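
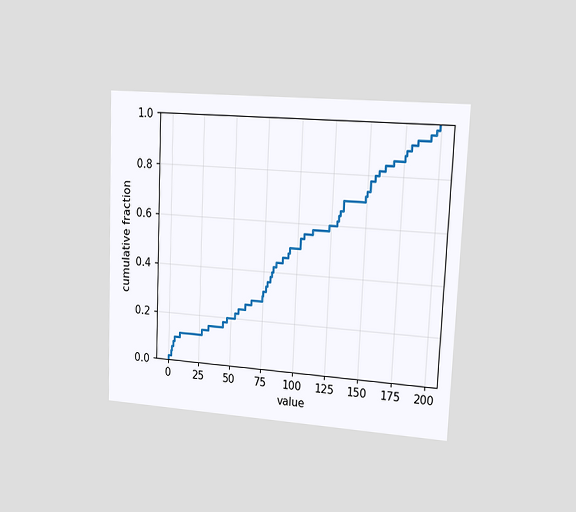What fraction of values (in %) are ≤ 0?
The chart is tilted about 2° clockwise and viewed slightly from the right. At x=0 the ECDF step is at 2%.

2%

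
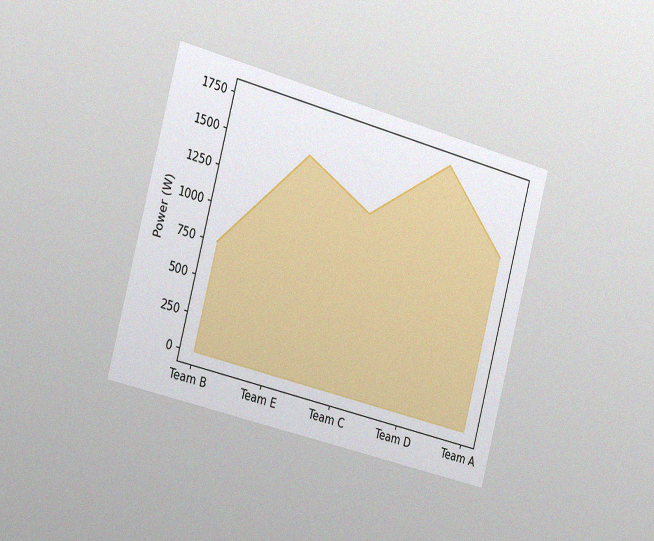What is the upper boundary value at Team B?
750W

The chart is tilted about 15° clockwise and viewed slightly from the left, with some photo noise. At Team B the upper boundary is at 750W.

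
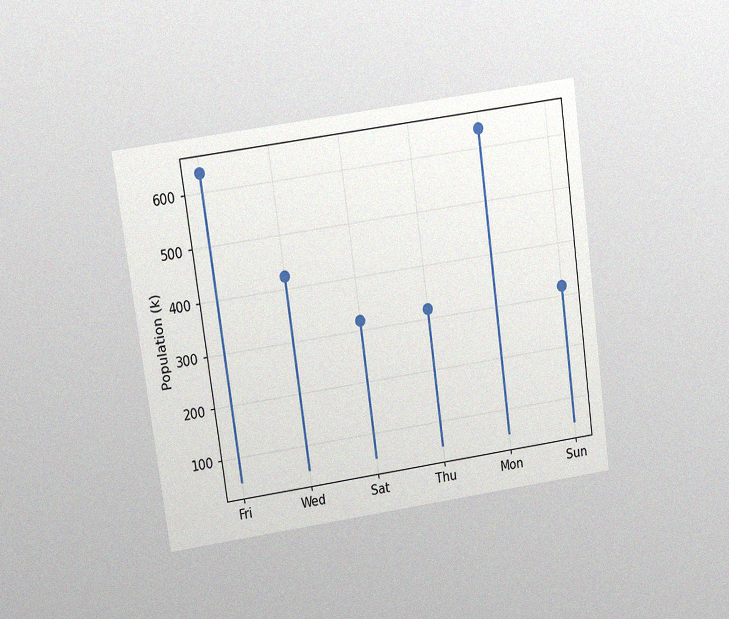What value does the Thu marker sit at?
The chart is tilted about 8° counter-clockwise and viewed at a slight angle, with some photo noise. The Thu marker sits at 318k.

318k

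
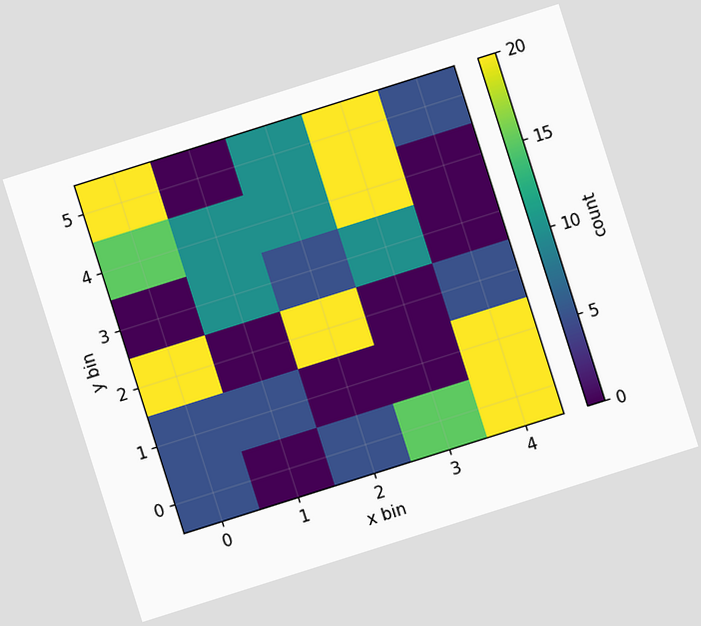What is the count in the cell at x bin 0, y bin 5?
20

The chart is tilted about 18° counter-clockwise. Matching the cell (0, 5) against the colorbar gives 20.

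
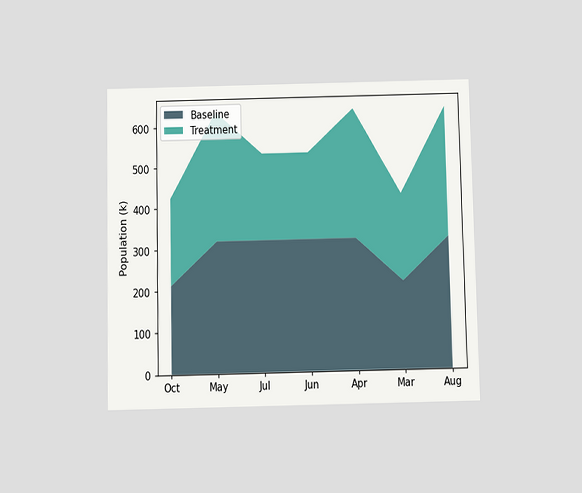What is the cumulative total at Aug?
636k

The chart is viewed slightly from below. The stacked total at Aug reaches 636k.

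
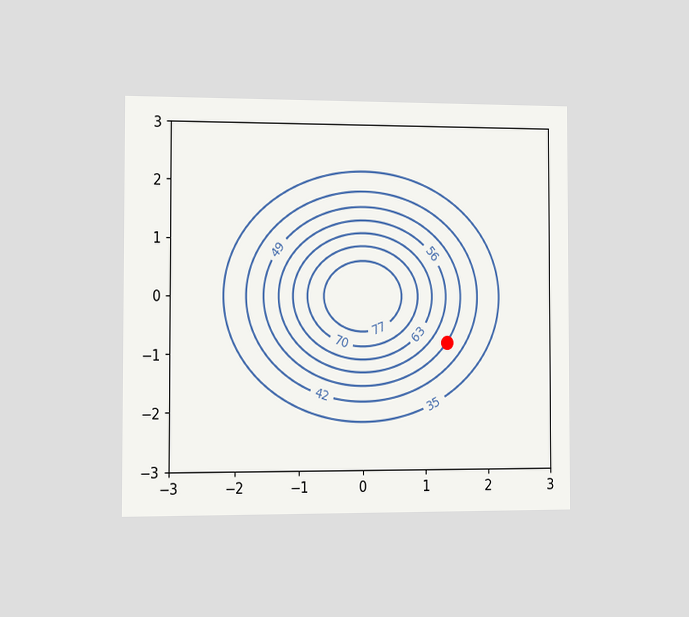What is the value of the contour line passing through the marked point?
The chart is viewed slightly from the left. The marked point sits on the contour labelled 49.

49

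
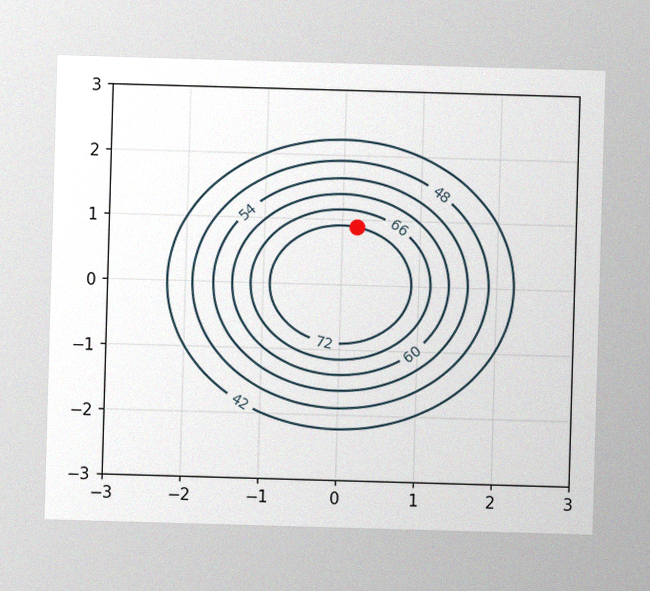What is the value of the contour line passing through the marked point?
The image has some photo noise and uneven lighting. The marked point sits on the contour labelled 72.

72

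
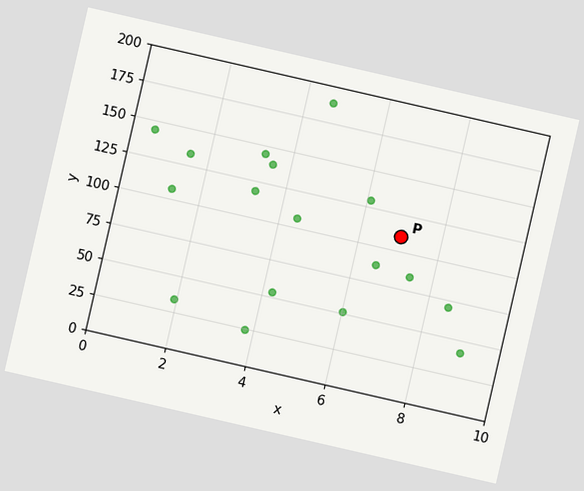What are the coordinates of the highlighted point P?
The chart is tilted about 13° clockwise. Following the gridlines from P to each axis, P sits at (7, 110).

(7, 110)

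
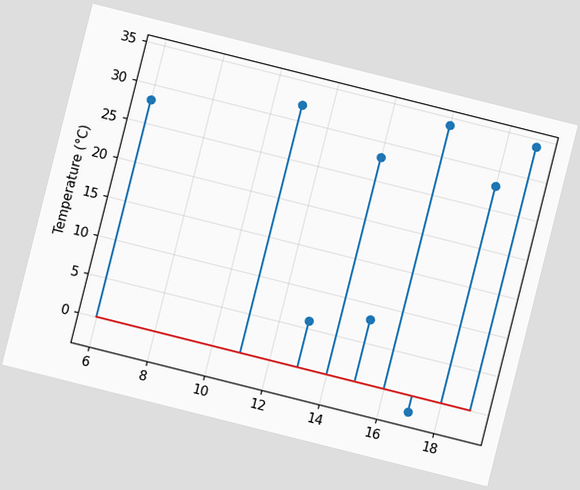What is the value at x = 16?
The chart is tilted about 14° clockwise. The stem at x=16 reaches 34°C.

34°C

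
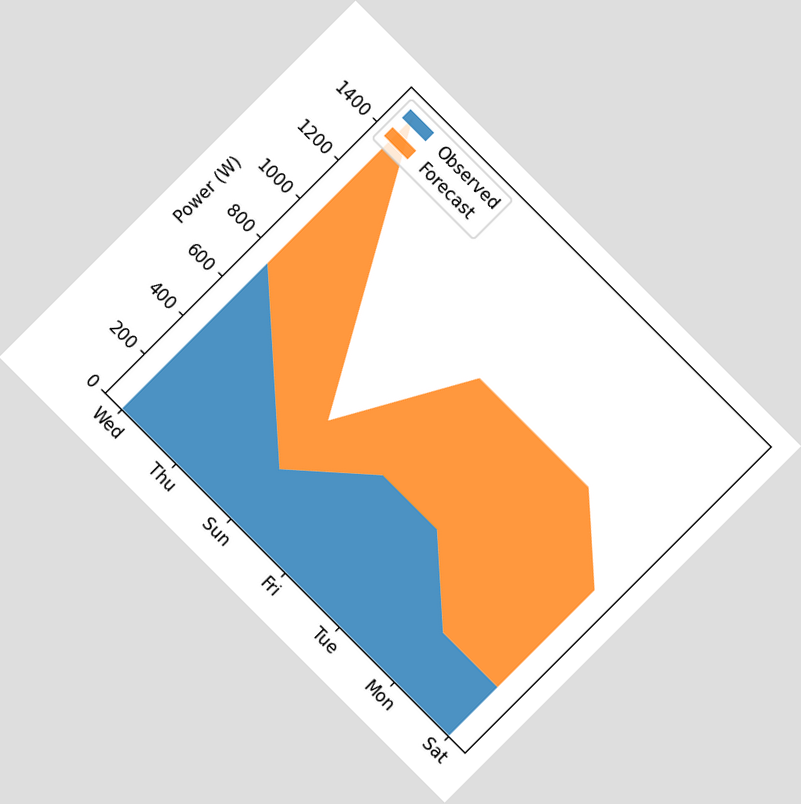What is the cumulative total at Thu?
The chart is tilted about 45° clockwise. The stacked total at Thu reaches 1000W.

1000W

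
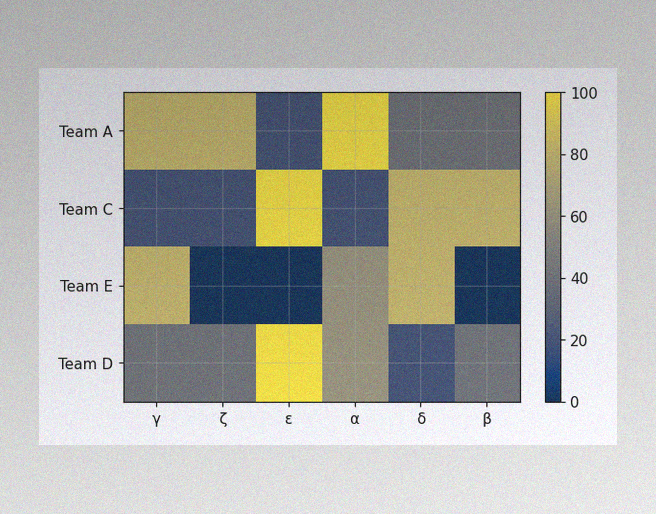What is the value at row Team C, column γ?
20

The image has some photo noise and uneven lighting. Matching cell (Team C, γ) against the colorbar gives 20.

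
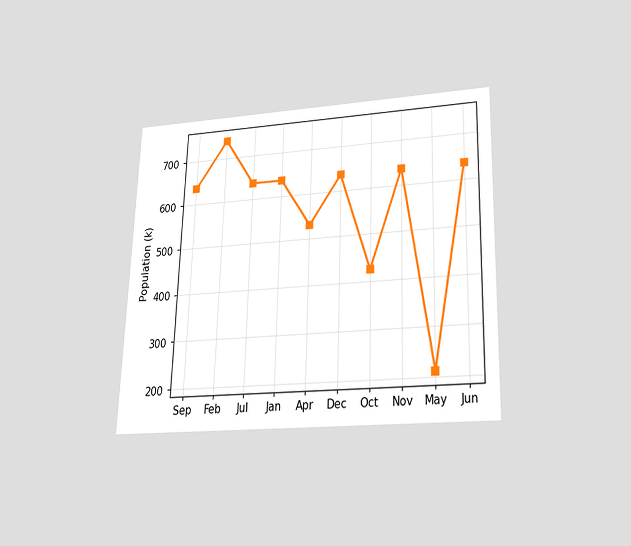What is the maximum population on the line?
742k

The chart is viewed slightly from below. The highest point is at Feb, and reading across to the y-axis gives 742k.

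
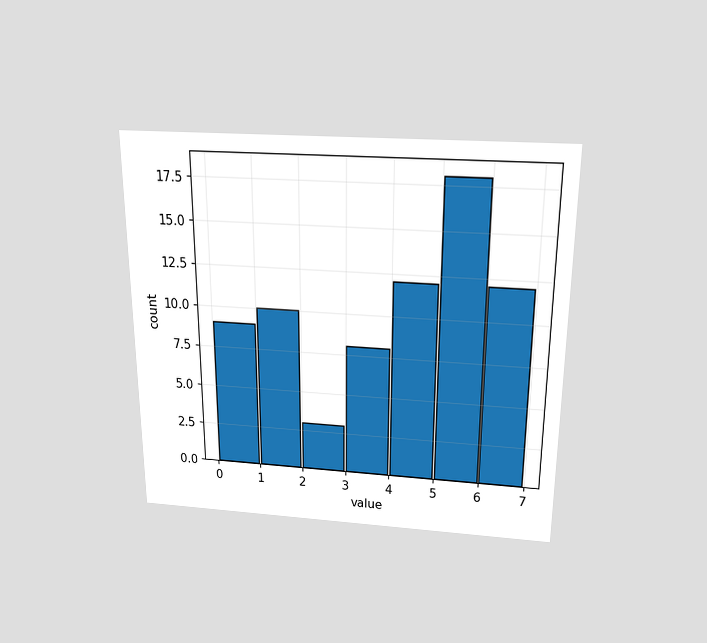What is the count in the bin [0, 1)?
The chart is viewed slightly from above. The [0, 1) bin has height 9.

9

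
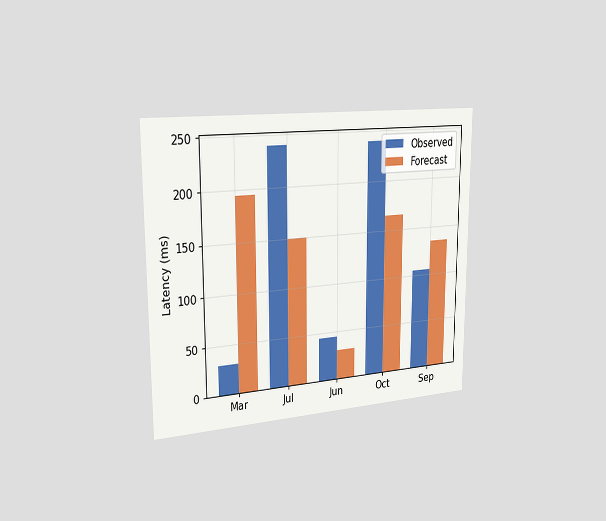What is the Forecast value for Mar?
The chart is viewed slightly from the left. The Forecast bar at Mar reaches 195ms on the y-axis.

195ms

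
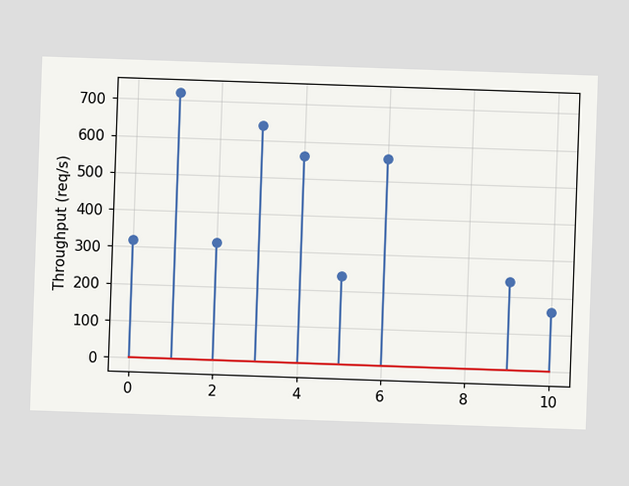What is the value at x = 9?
The stem at x=9 reaches 240req/s.

240req/s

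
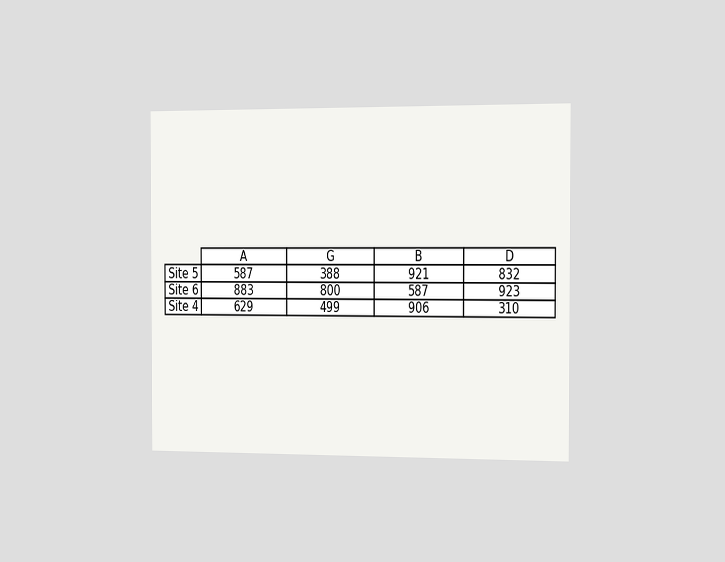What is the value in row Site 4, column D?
The chart is viewed slightly from the right. The (Site 4, D) cell reads 310.

310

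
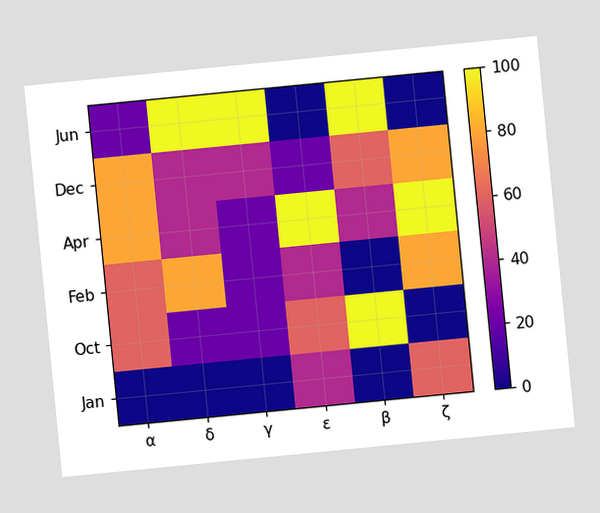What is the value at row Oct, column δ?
The chart is tilted about 6° counter-clockwise. Matching cell (Oct, δ) against the colorbar gives 20.

20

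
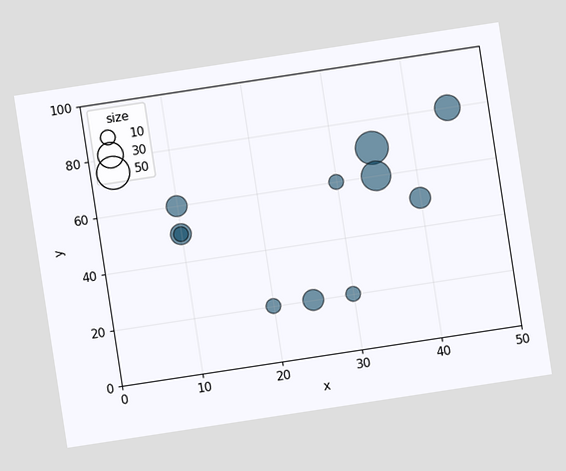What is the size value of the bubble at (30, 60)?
10

The chart is tilted about 9° counter-clockwise. Matching the bubble at (30, 60) against the size legend gives 10.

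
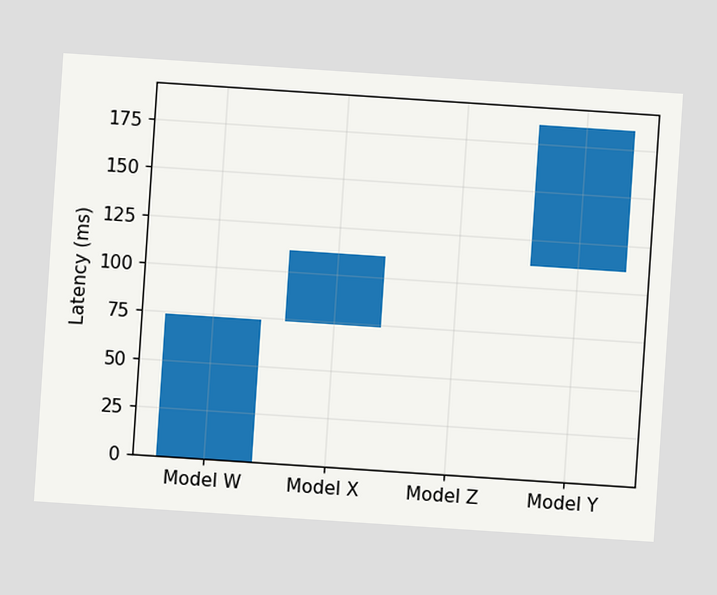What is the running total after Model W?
74ms

The chart is tilted about 4° clockwise. After Model W the running total reaches 74ms.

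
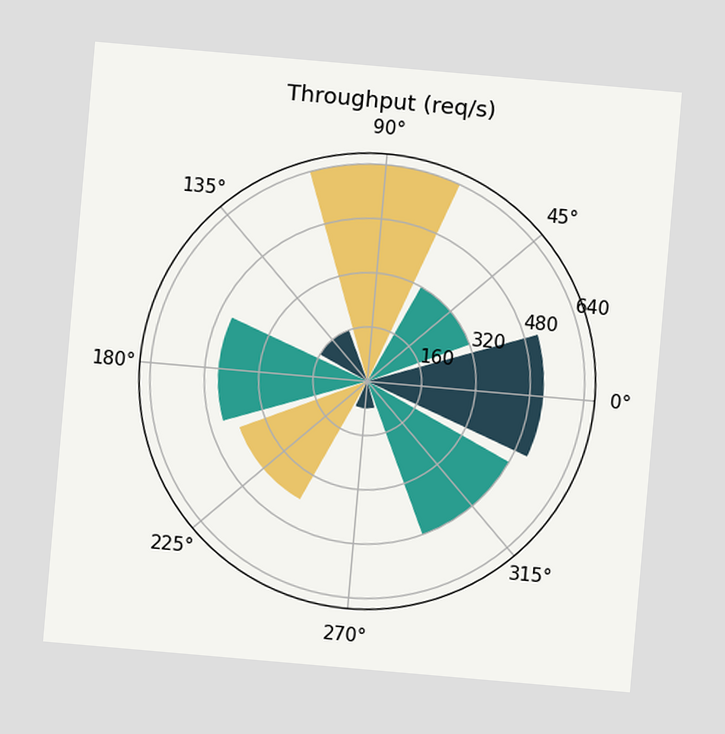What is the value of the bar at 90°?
640req/s

The chart is tilted about 5° clockwise. The bar at 90° reaches 640req/s on the radial axis.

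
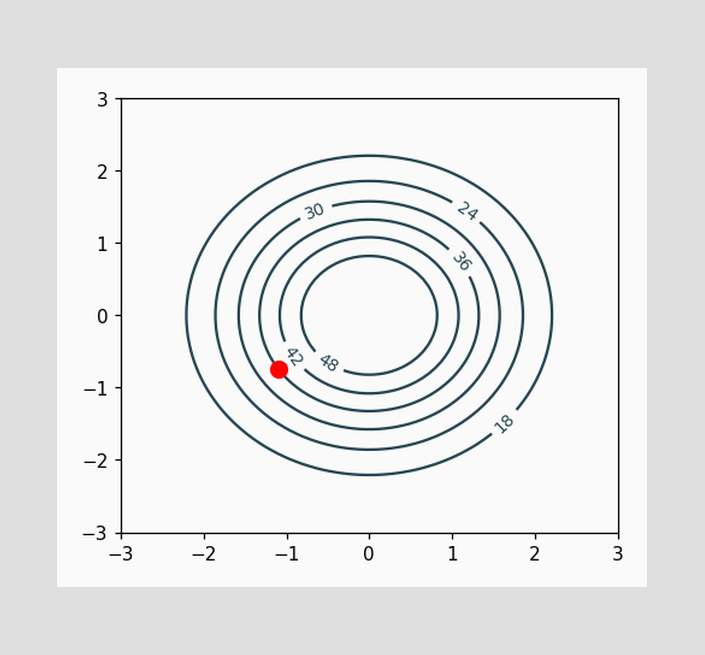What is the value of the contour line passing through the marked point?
The marked point sits on the contour labelled 36.

36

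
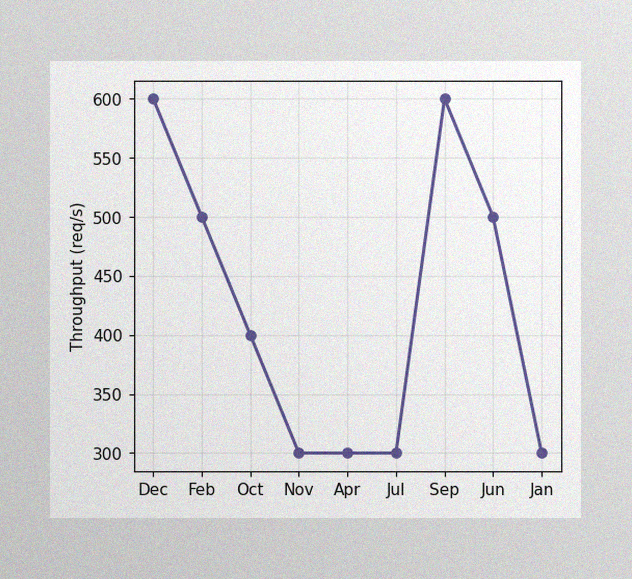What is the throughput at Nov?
300req/s

The image has some photo noise and uneven lighting. At Nov, the line is at 300req/s.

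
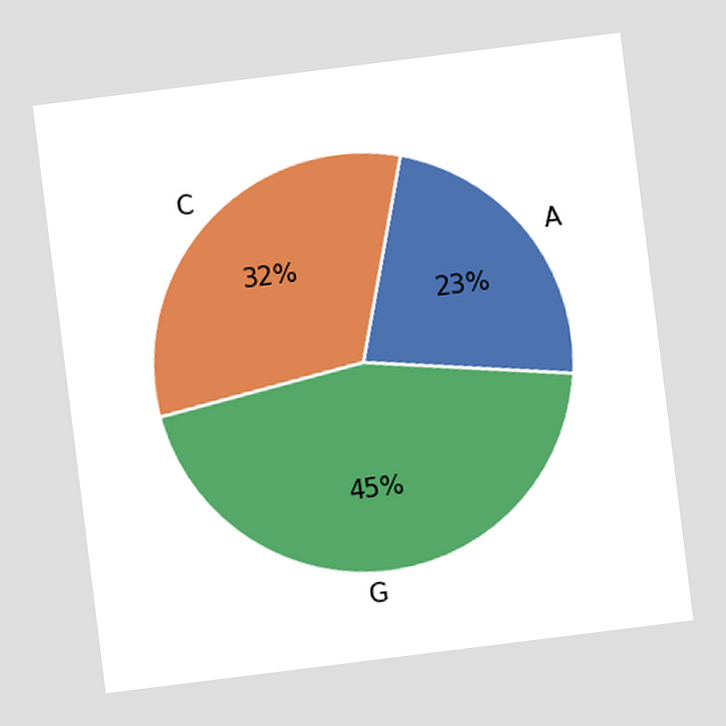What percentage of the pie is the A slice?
The chart is tilted about 7° counter-clockwise. The A slice takes up 23% of the pie.

23%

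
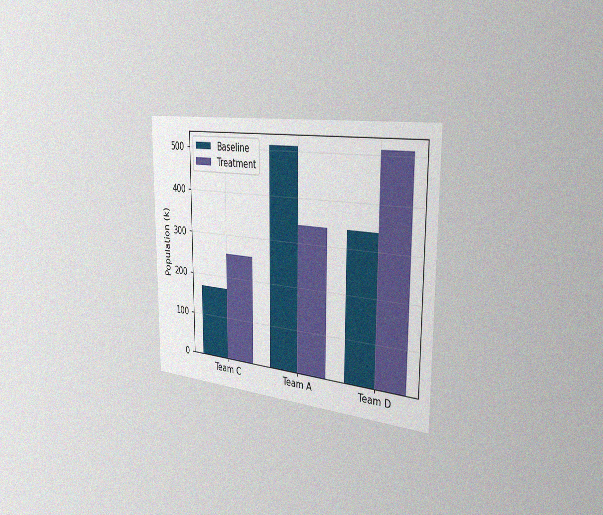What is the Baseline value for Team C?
170k

The chart is viewed slightly from the right, with some photo noise. The Baseline bar at Team C reaches 170k on the y-axis.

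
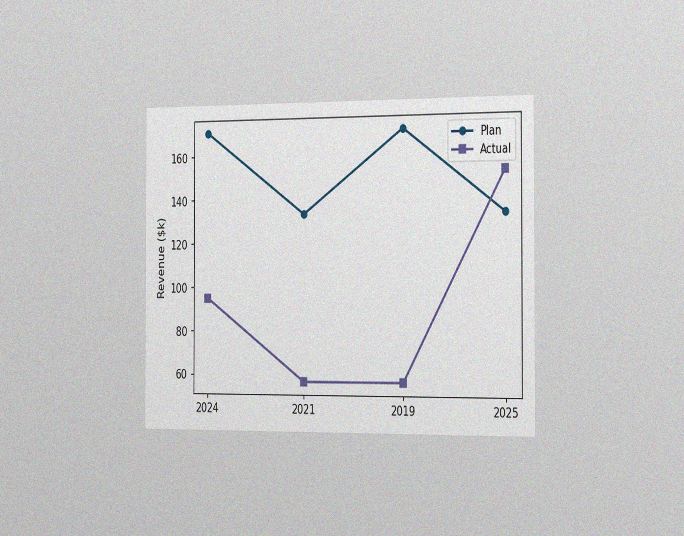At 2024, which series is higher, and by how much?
The chart is viewed slightly from the right, with some photo noise. At 2024, Plan sits above the other line by $76k.

Plan, by $76k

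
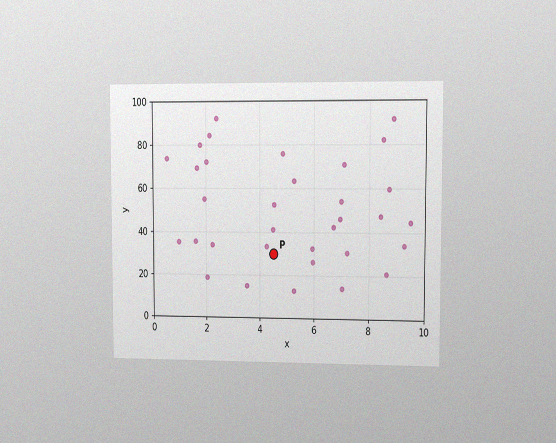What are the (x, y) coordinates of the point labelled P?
The chart is viewed at a slight angle, with some photo noise. Following the gridlines from P to each axis, P sits at (4.5, 30).

(4.5, 30)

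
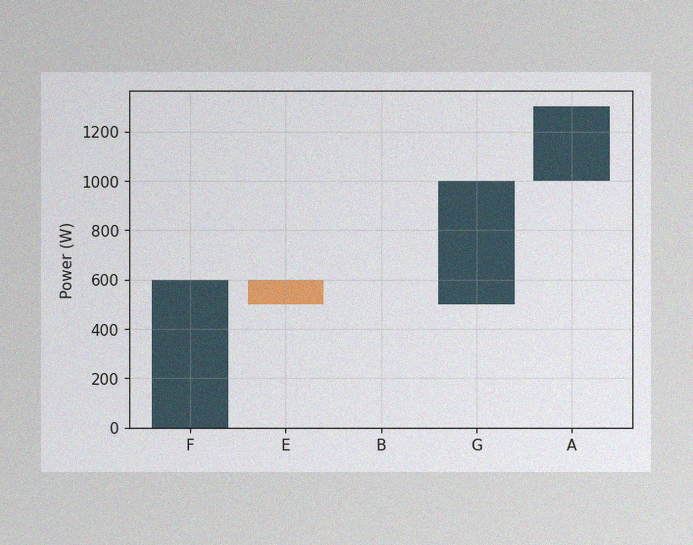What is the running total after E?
500W

The image has some photo noise and uneven lighting. After E the running total reaches 500W.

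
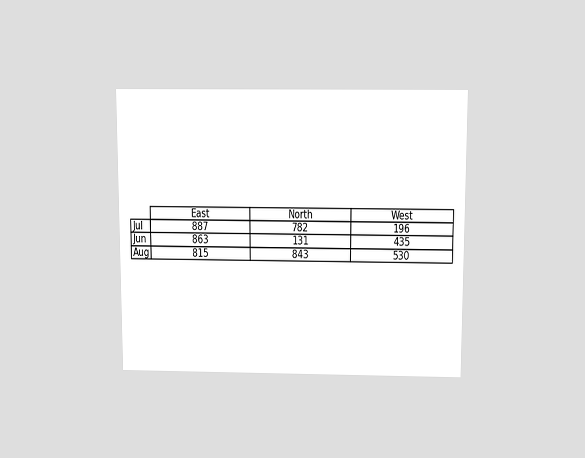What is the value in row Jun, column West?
The chart is viewed slightly from above. The (Jun, West) cell reads 435.

435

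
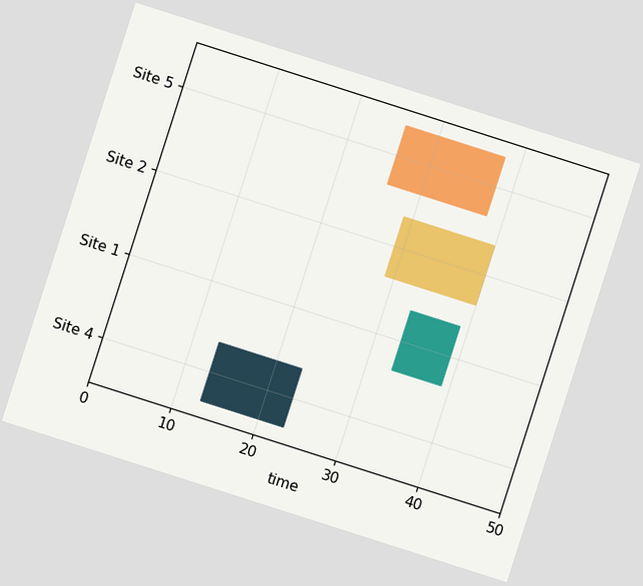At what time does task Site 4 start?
The chart is tilted about 18° clockwise. The Site 4 bar begins at t=13.

13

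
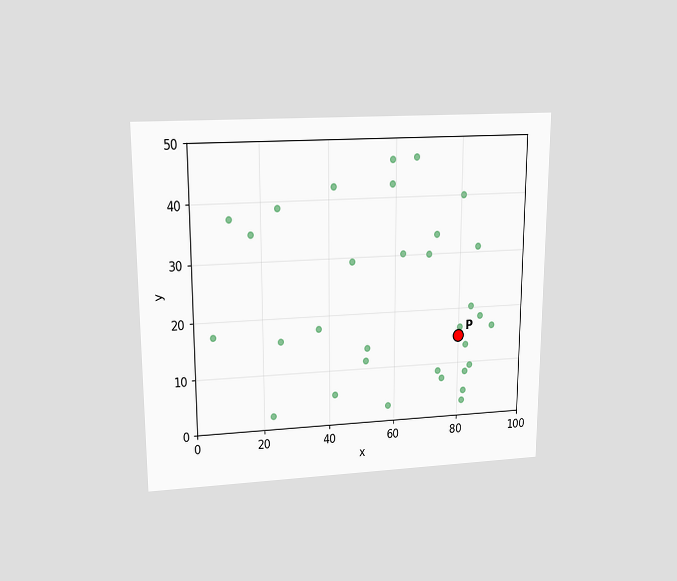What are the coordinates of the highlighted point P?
The chart is viewed slightly from above. Following the gridlines from P to each axis, P sits at (80, 15).

(80, 15)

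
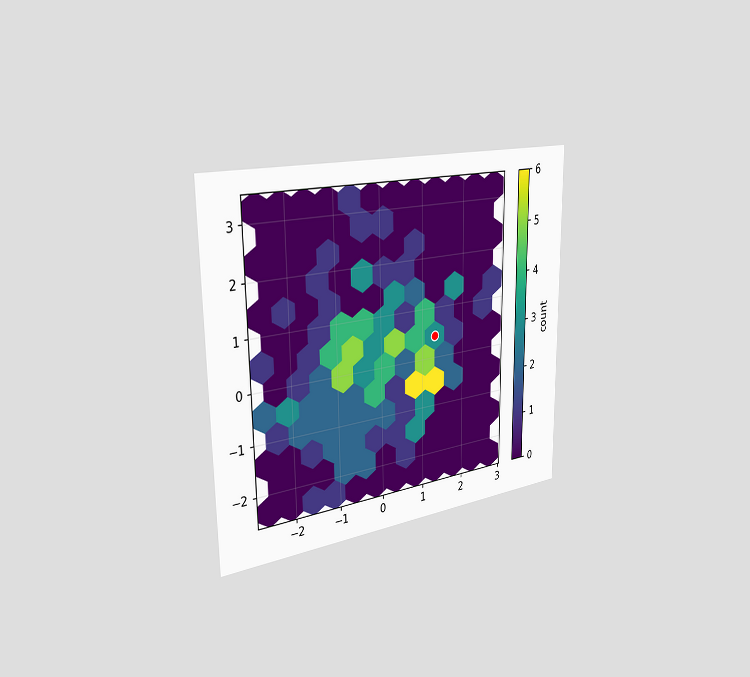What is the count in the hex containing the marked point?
3

The chart is viewed slightly from the left. The marked hex reads 3 on the colorbar.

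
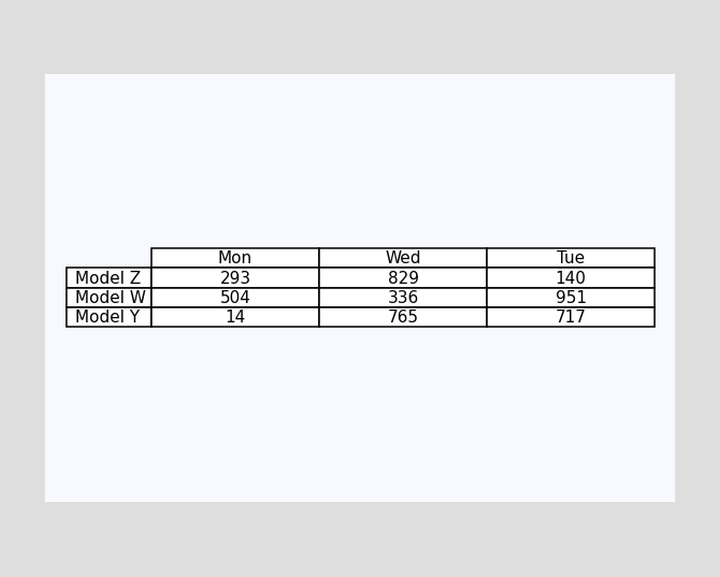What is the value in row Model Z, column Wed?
829

The (Model Z, Wed) cell reads 829.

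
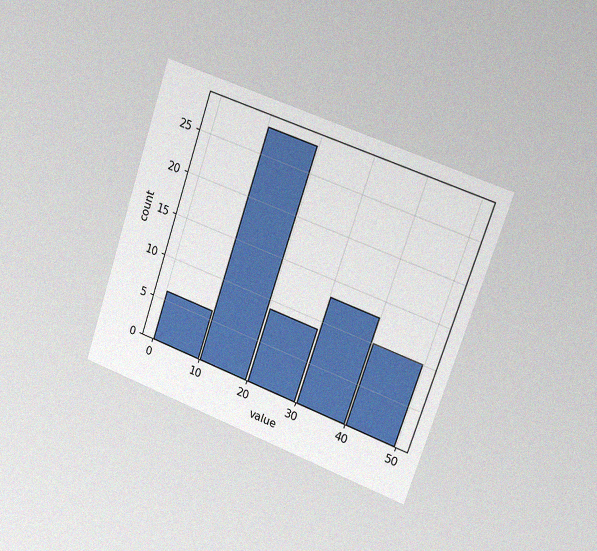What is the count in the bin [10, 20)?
The chart is tilted about 19° clockwise and viewed slightly from the right, with some photo noise. The [10, 20) bin has height 28.

28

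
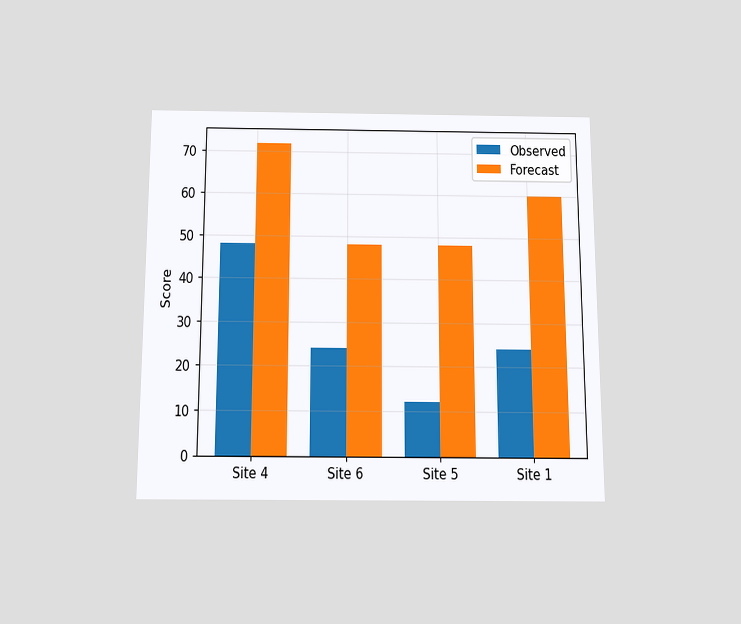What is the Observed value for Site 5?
12

The chart is viewed slightly from below. The Observed bar at Site 5 reaches 12 on the y-axis.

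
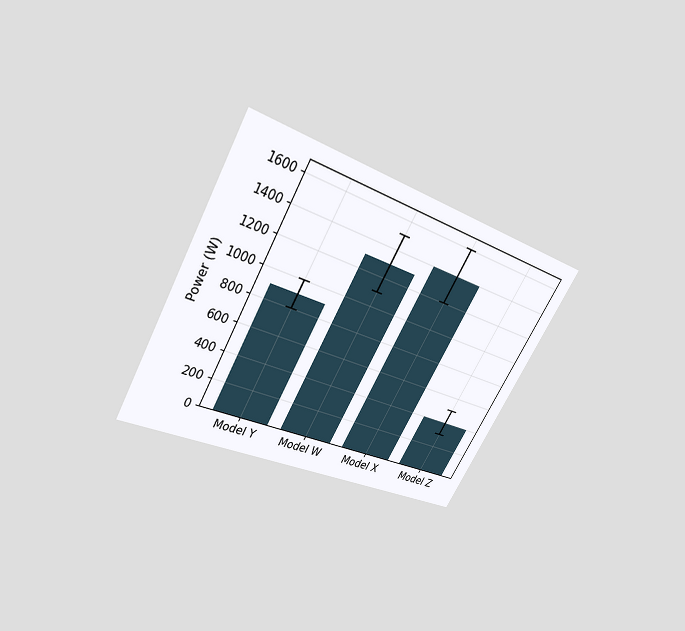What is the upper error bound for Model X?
1600W

The chart is tilted about 30° clockwise and viewed slightly from above. The Model X bar's upper whisker reaches 1600W.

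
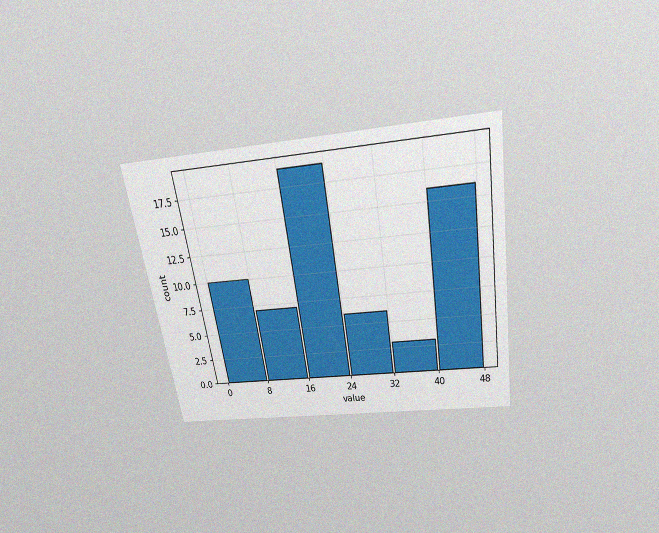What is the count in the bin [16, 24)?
The chart is tilted about 9° counter-clockwise and viewed slightly from above, with some photo noise. The [16, 24) bin has height 19.

19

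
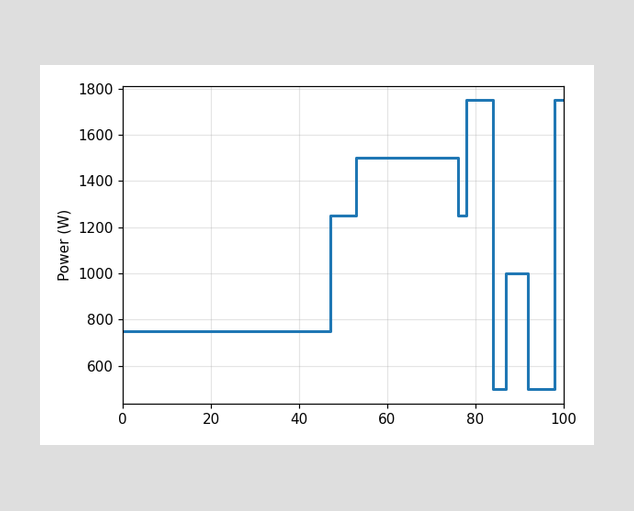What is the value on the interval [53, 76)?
1500W

On [53, 76) the step sits at 1500W.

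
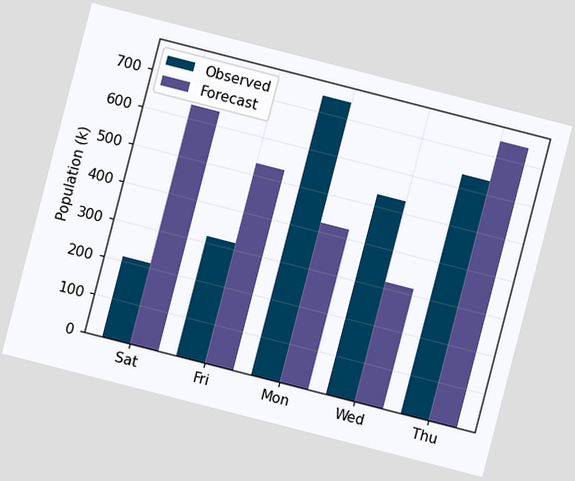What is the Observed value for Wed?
530k

The chart is tilted about 14° clockwise. The Observed bar at Wed reaches 530k on the y-axis.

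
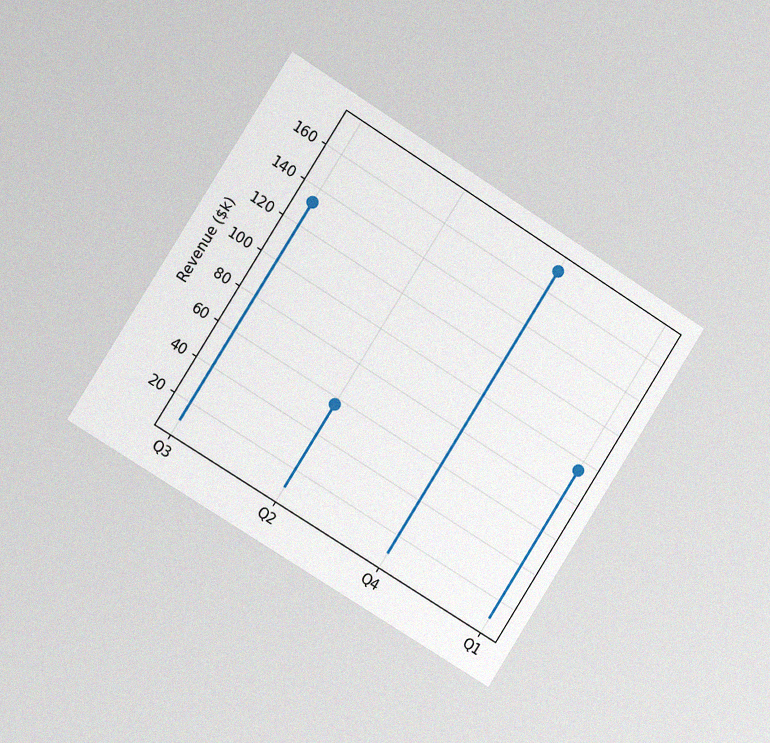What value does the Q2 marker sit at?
The chart is tilted about 32° clockwise and viewed at a slight angle, with some photo noise. The Q2 marker sits at $57k.

$57k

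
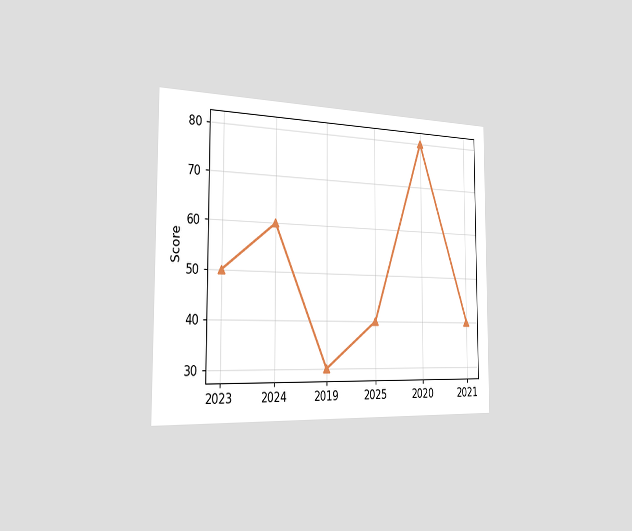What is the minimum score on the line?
The chart is viewed slightly from the left. The lowest point is at 2019, and reading across to the y-axis gives 30.

30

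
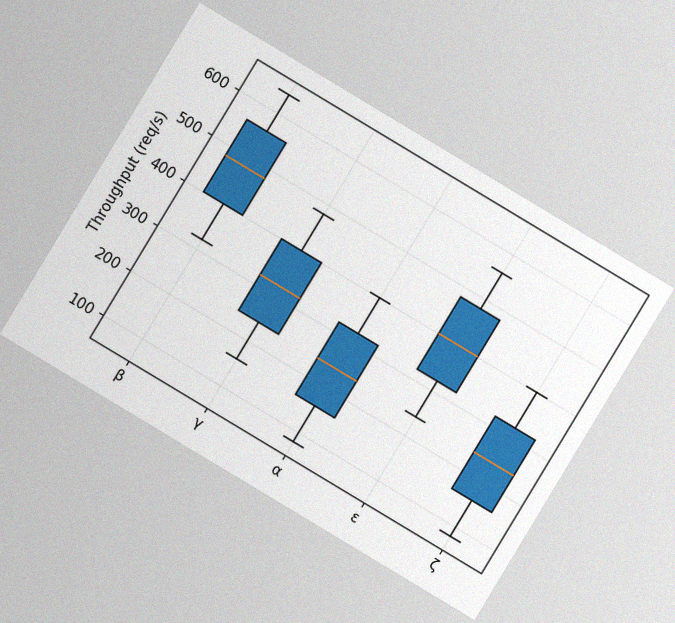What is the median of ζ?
240req/s

The chart is tilted about 31° clockwise, with some photo noise. The median line in the ζ box sits at 240req/s.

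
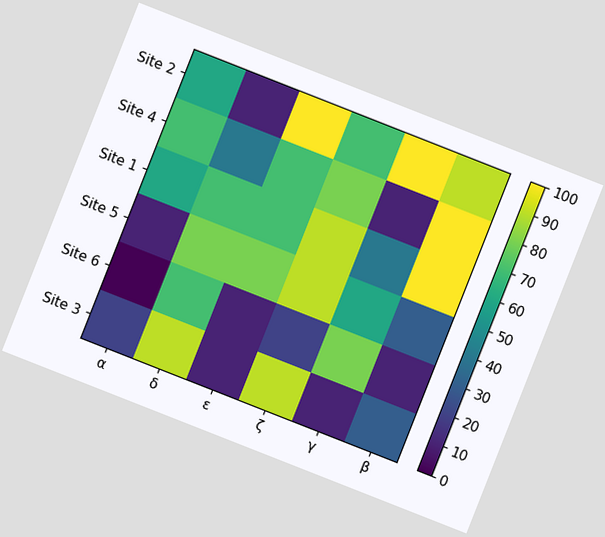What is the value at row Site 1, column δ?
70

The chart is tilted about 21° clockwise. Matching cell (Site 1, δ) against the colorbar gives 70.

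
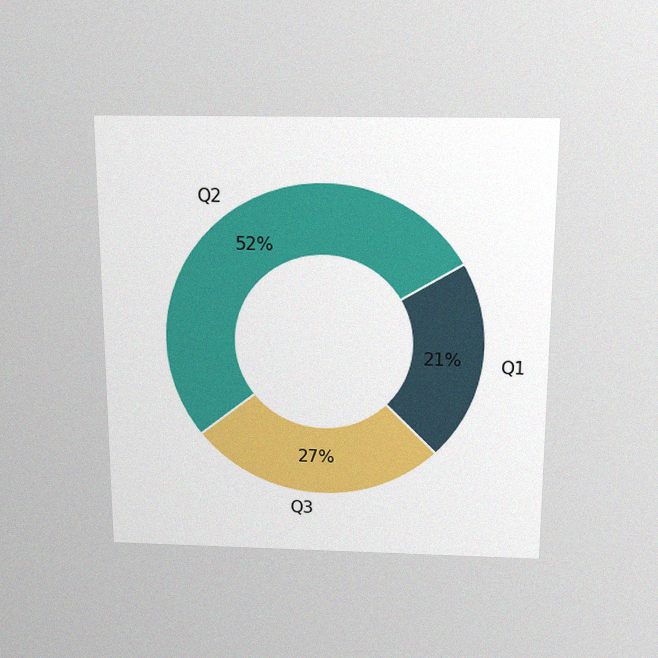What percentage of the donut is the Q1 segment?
21%

The chart is viewed slightly from above, with some photo noise. The Q1 segment takes up 21% of the ring.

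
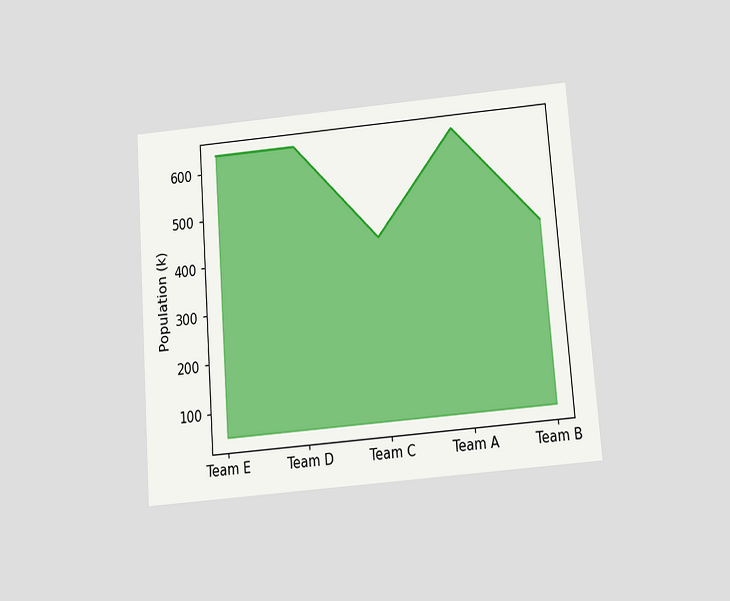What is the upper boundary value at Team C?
424k

The chart is tilted about 4° counter-clockwise and viewed slightly from below. At Team C the upper boundary is at 424k.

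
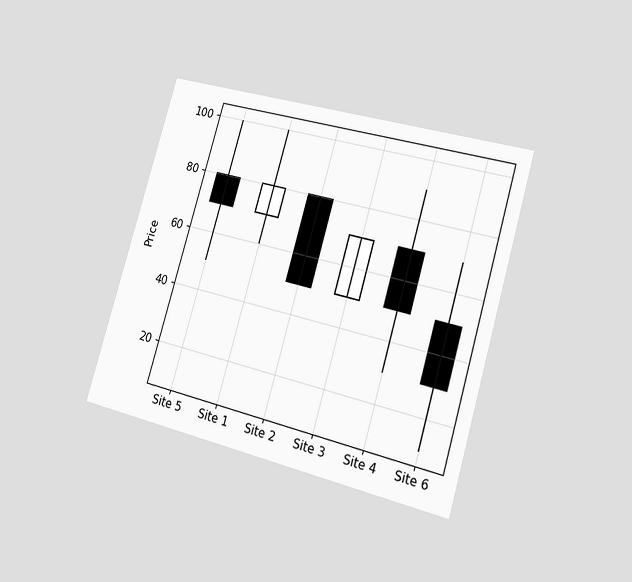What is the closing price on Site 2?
The chart is tilted about 16° clockwise and viewed slightly from the right. The Site 2 candle closes at 50.

50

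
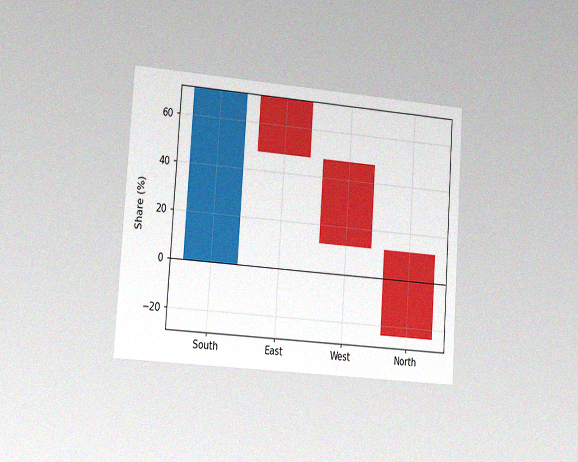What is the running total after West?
12%

The chart is tilted about 4° clockwise and viewed slightly from the left, with some photo noise. After West the running total reaches 12%.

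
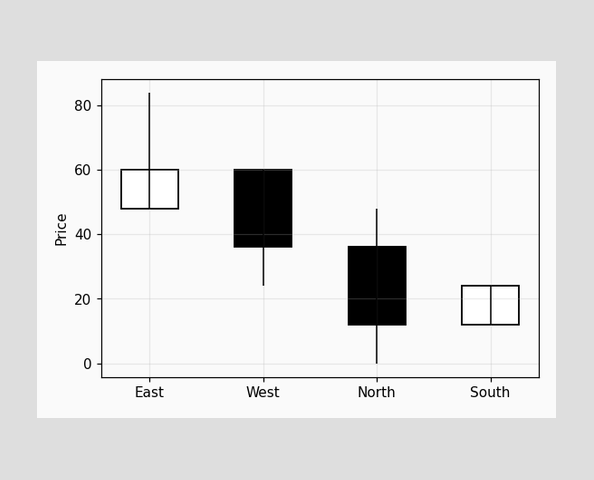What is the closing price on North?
The North candle closes at 12.

12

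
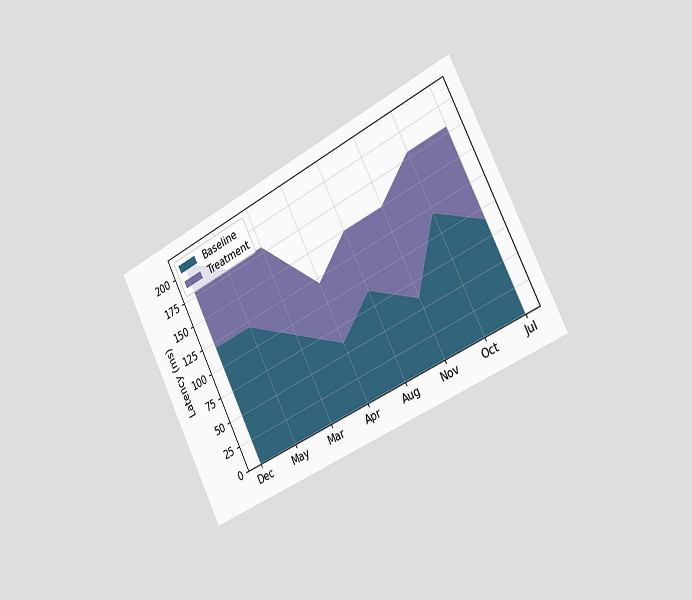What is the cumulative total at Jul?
The chart is tilted about 27° counter-clockwise and viewed slightly from the right. The stacked total at Jul reaches 180ms.

180ms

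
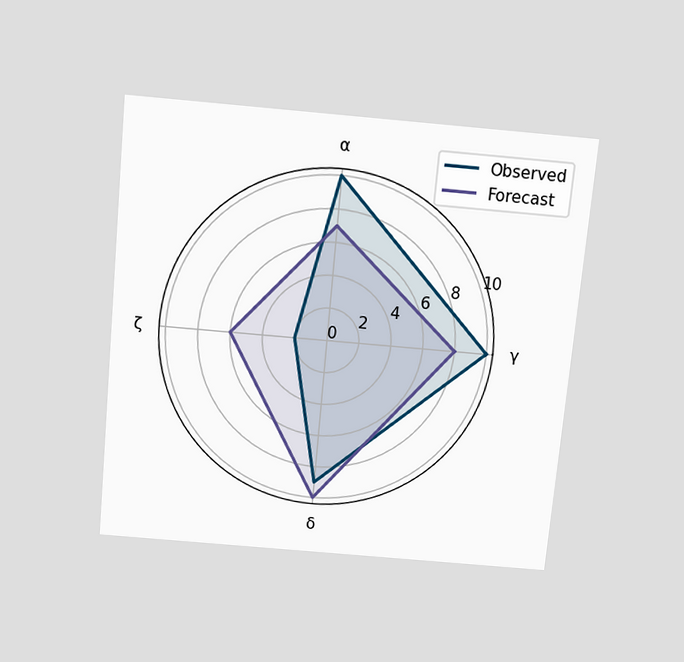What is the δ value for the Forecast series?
10

The chart is tilted about 5° clockwise and viewed slightly from above. On the δ axis, Forecast reaches 10.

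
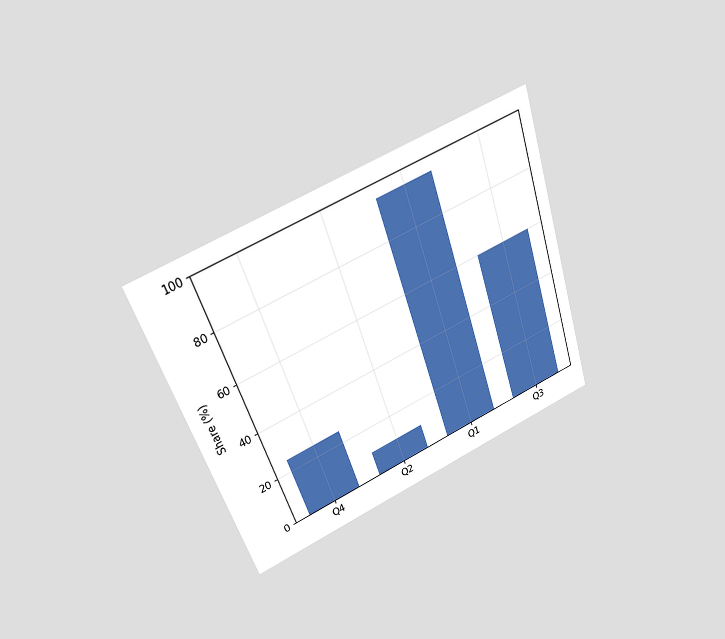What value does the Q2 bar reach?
The chart is tilted about 19° counter-clockwise and viewed at a slight angle. Reading along the chart's y-axis, the Q2 bar reaches 10%.

10%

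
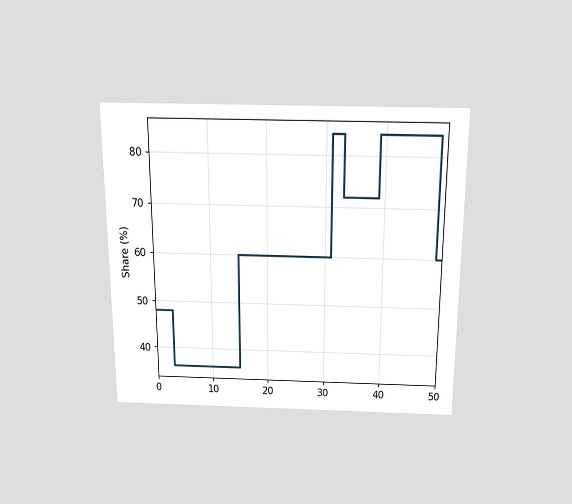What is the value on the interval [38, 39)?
The chart is viewed slightly from above. On [38, 39) the step sits at 72%.

72%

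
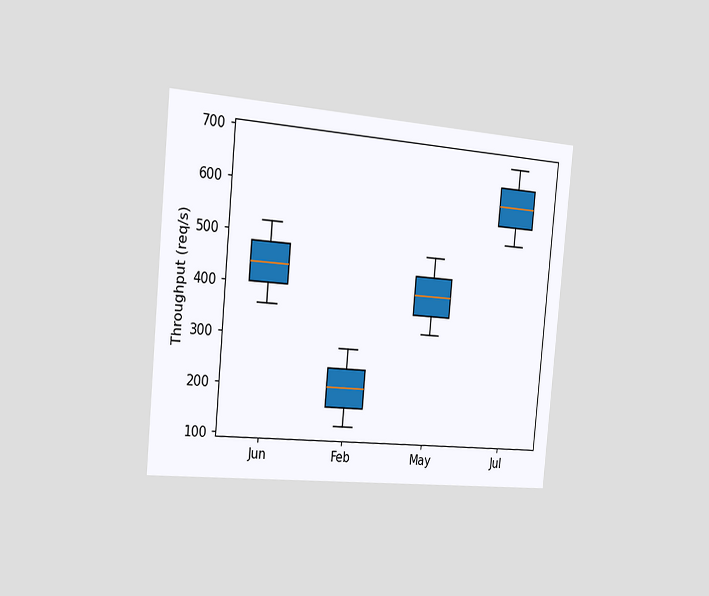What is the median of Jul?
The chart is tilted about 5° clockwise and viewed slightly from the left. The median line in the Jul box sits at 600req/s.

600req/s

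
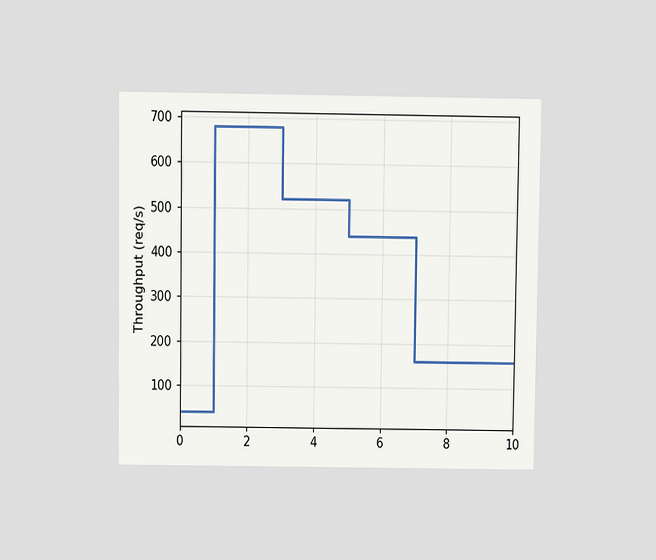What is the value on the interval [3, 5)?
The chart is viewed at a slight angle. On [3, 5) the step sits at 520req/s.

520req/s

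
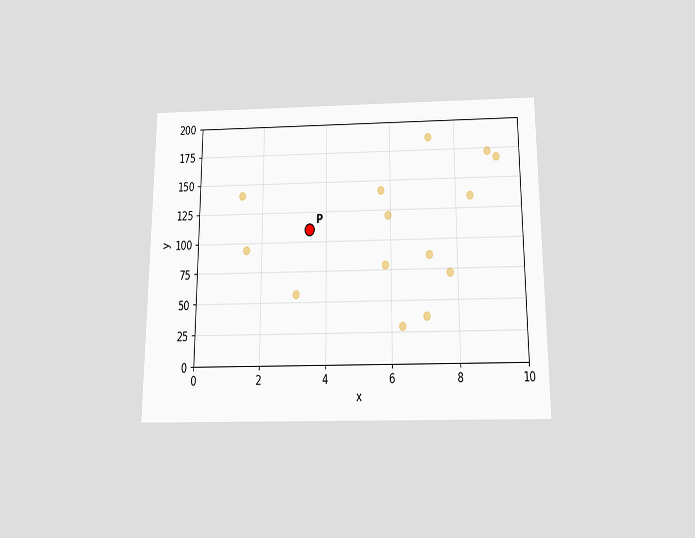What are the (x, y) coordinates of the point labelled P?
The chart is viewed slightly from below. Following the gridlines from P to each axis, P sits at (3.5, 110).

(3.5, 110)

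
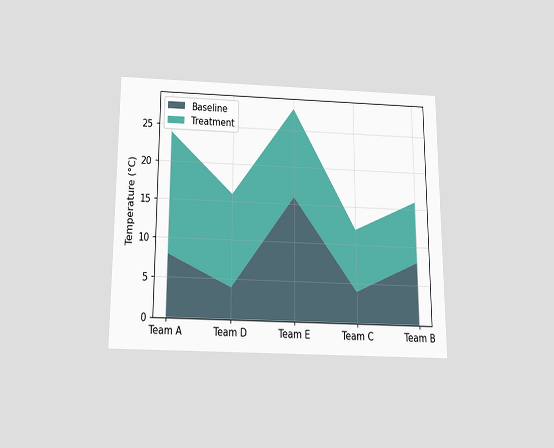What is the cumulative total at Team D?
16°C

The chart is viewed slightly from below. The stacked total at Team D reaches 16°C.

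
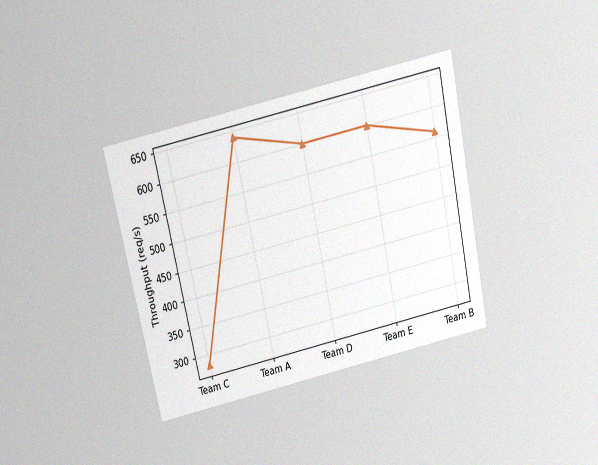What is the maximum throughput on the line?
The chart is tilted about 12° counter-clockwise and viewed slightly from above, with some photo noise. The highest point is at Team A, and reading across to the y-axis gives 640req/s.

640req/s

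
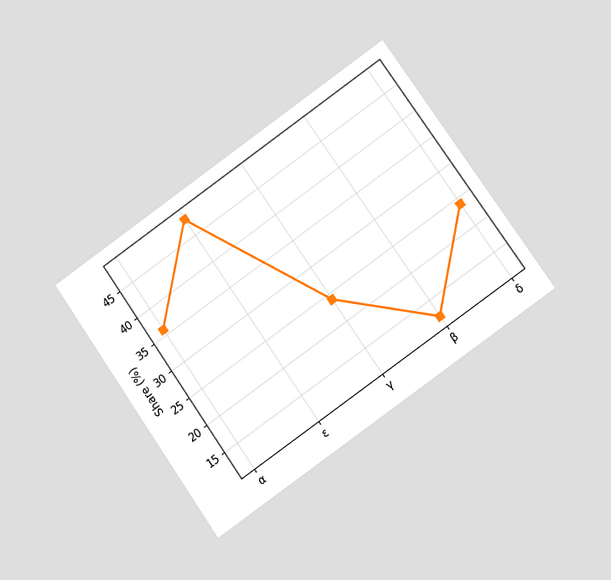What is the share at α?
The chart is tilted about 35° counter-clockwise and viewed at a slight angle. At α, the line is at 36%.

36%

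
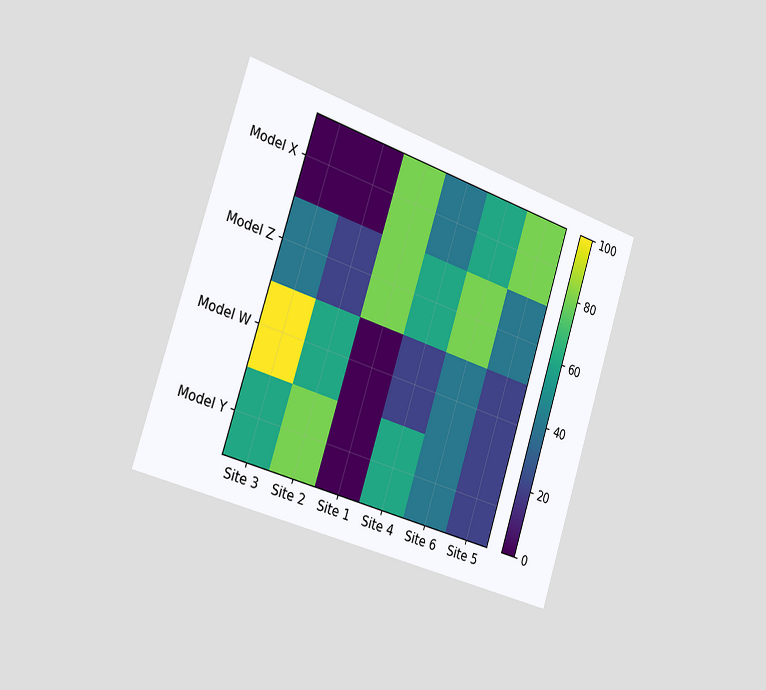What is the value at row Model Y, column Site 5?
20

The chart is tilted about 18° clockwise and viewed slightly from the left. Matching cell (Model Y, Site 5) against the colorbar gives 20.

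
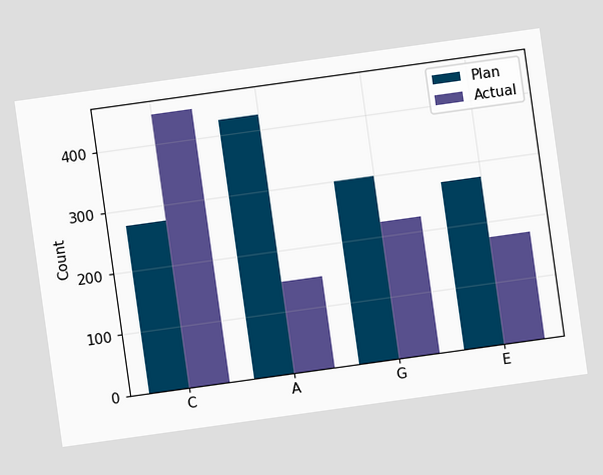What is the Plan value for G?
300

The chart is tilted about 8° counter-clockwise. The Plan bar at G reaches 300 on the y-axis.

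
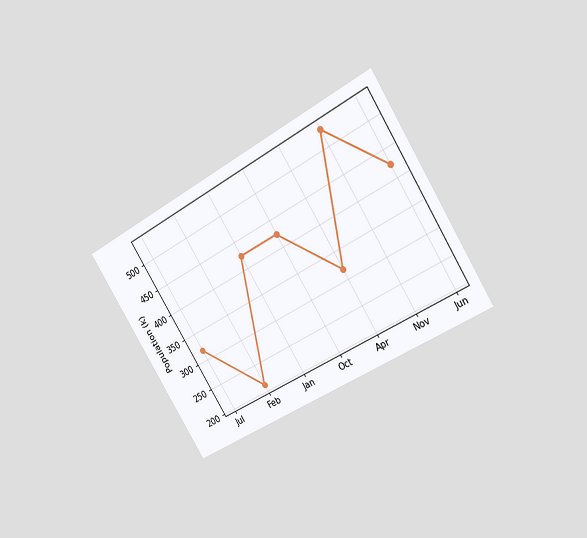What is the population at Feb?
The chart is tilted about 32° counter-clockwise and viewed slightly from the right. At Feb, the line is at 212k.

212k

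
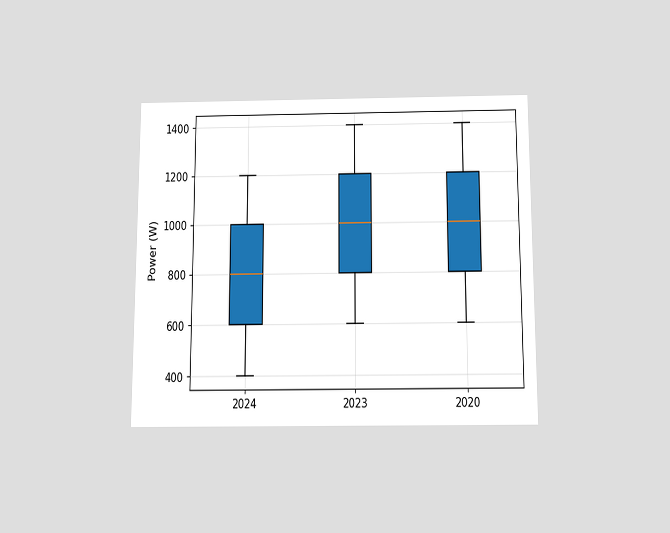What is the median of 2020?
The chart is viewed slightly from below. The median line in the 2020 box sits at 1000W.

1000W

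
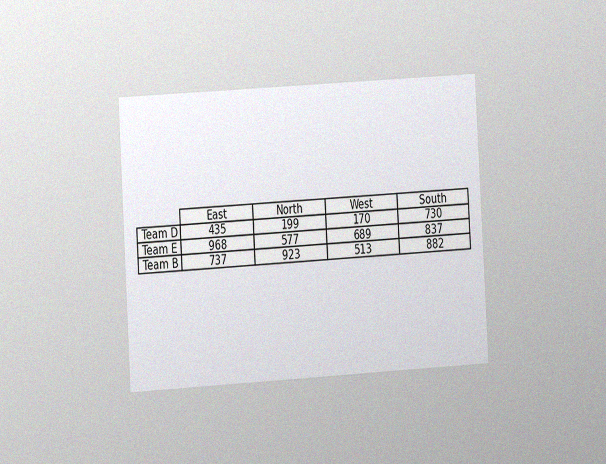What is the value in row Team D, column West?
170

The chart is tilted about 3° counter-clockwise and viewed at a slight angle, with some photo noise. The (Team D, West) cell reads 170.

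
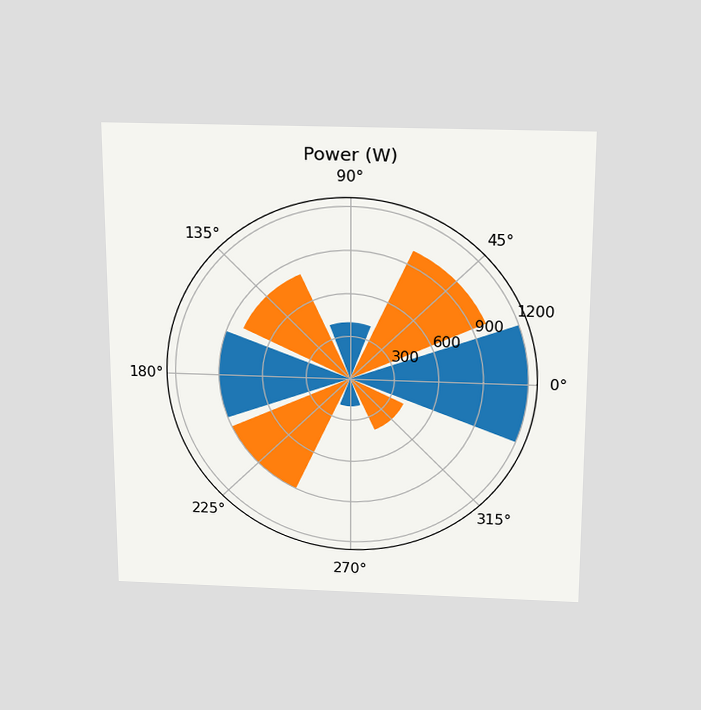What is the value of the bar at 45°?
1000W

The chart is viewed slightly from above. The bar at 45° reaches 1000W on the radial axis.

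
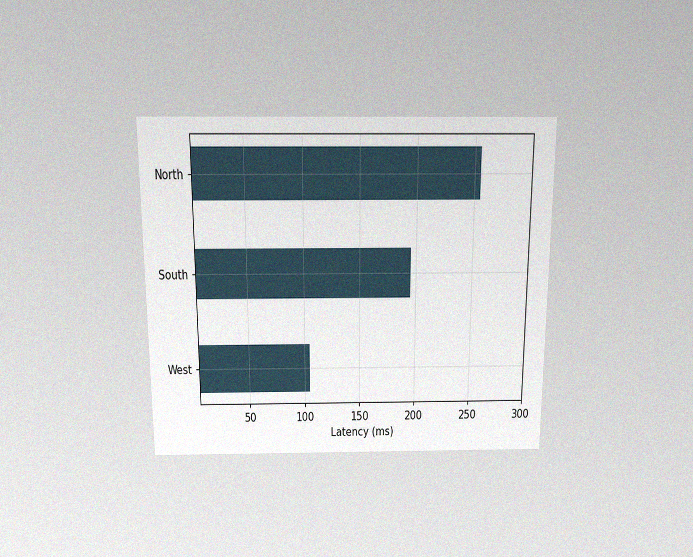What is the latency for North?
255ms

The chart is viewed slightly from above, with some photo noise. Reading along the chart's x-axis, the North bar reaches 255ms.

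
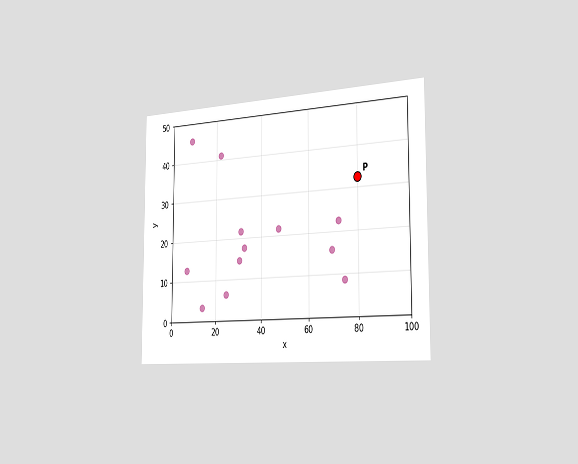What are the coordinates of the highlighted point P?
The chart is viewed slightly from the right. Following the gridlines from P to each axis, P sits at (80, 32.5).

(80, 32.5)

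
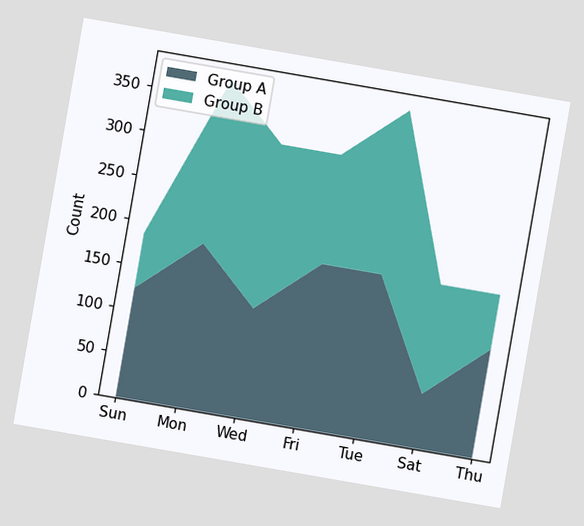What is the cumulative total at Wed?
The chart is tilted about 10° clockwise. The stacked total at Wed reaches 310.

310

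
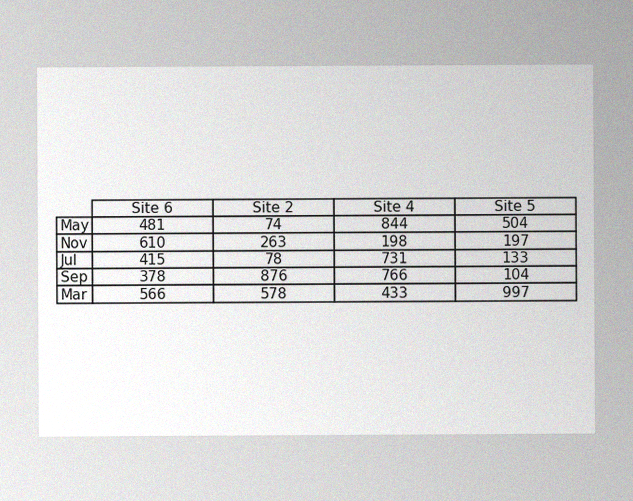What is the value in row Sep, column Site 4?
The image has some photo noise and uneven lighting. The (Sep, Site 4) cell reads 766.

766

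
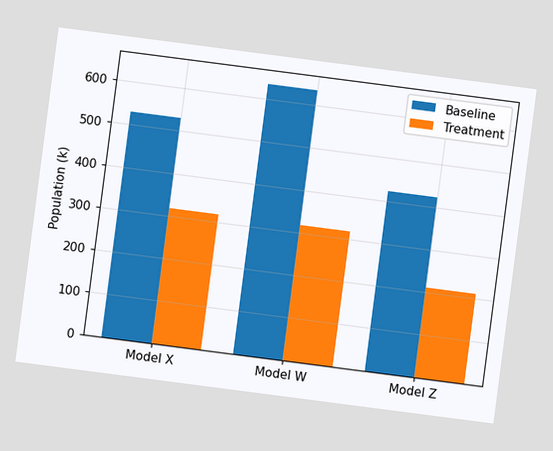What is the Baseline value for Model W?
The chart is tilted about 7° clockwise. The Baseline bar at Model W reaches 636k on the y-axis.

636k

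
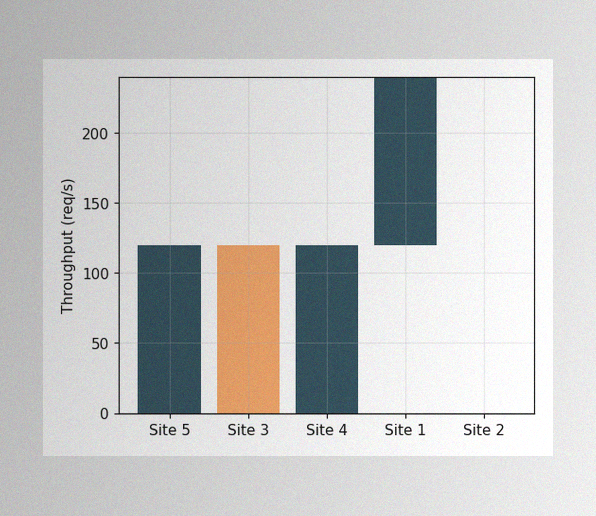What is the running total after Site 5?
The image has some photo noise and uneven lighting. After Site 5 the running total reaches 120req/s.

120req/s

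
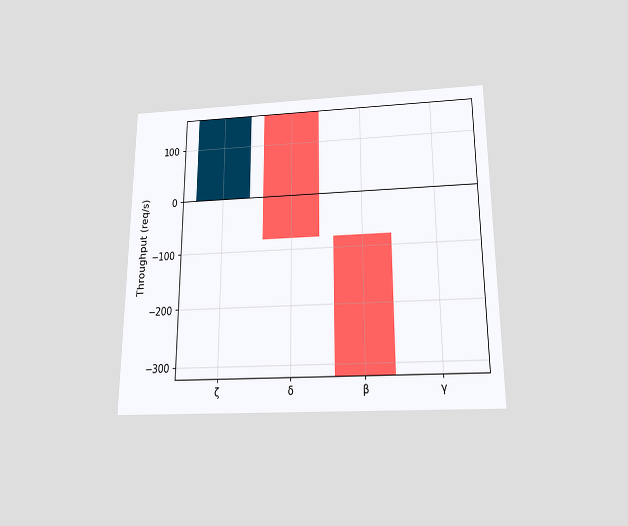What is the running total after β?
The chart is viewed slightly from below. After β the running total reaches -320req/s.

-320req/s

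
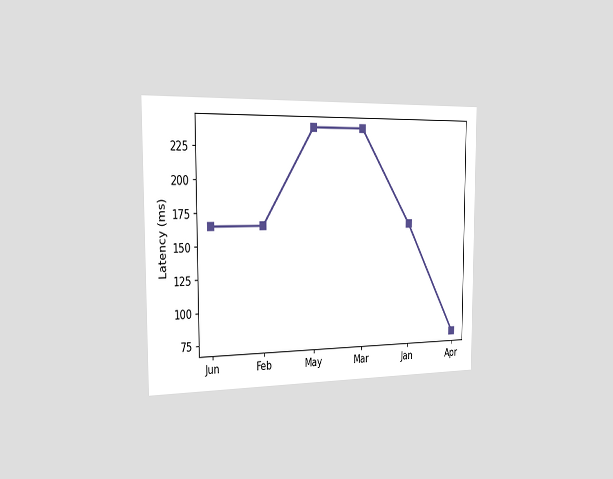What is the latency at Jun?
165ms

The chart is viewed slightly from the left. At Jun, the line is at 165ms.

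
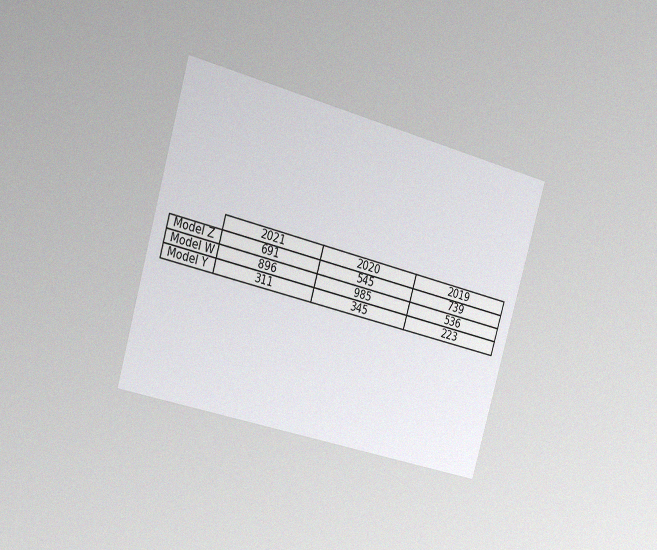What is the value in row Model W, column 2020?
985

The chart is tilted about 16° clockwise and viewed slightly from the left, with some photo noise. The (Model W, 2020) cell reads 985.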